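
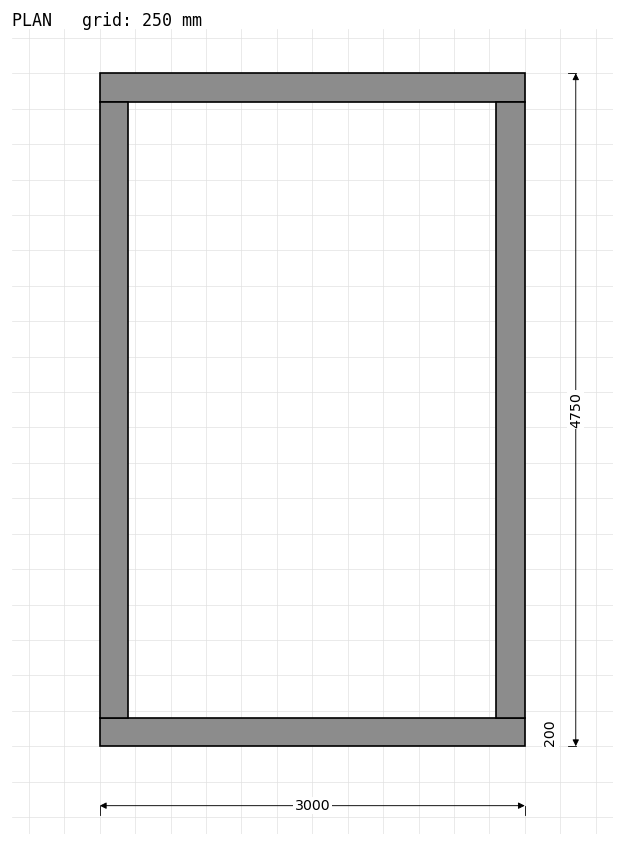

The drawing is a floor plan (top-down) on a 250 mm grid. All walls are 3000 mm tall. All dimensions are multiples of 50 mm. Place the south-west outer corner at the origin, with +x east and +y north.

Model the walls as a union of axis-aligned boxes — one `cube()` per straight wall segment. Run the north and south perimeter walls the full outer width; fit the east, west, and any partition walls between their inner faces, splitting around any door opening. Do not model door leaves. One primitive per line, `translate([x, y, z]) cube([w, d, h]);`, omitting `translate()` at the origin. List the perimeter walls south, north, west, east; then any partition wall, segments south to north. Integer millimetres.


cube([3000, 200, 3000]);
translate([0, 4550, 0]) cube([3000, 200, 3000]);
translate([0, 200, 0]) cube([200, 4350, 3000]);
translate([2800, 200, 0]) cube([200, 4350, 3000]);


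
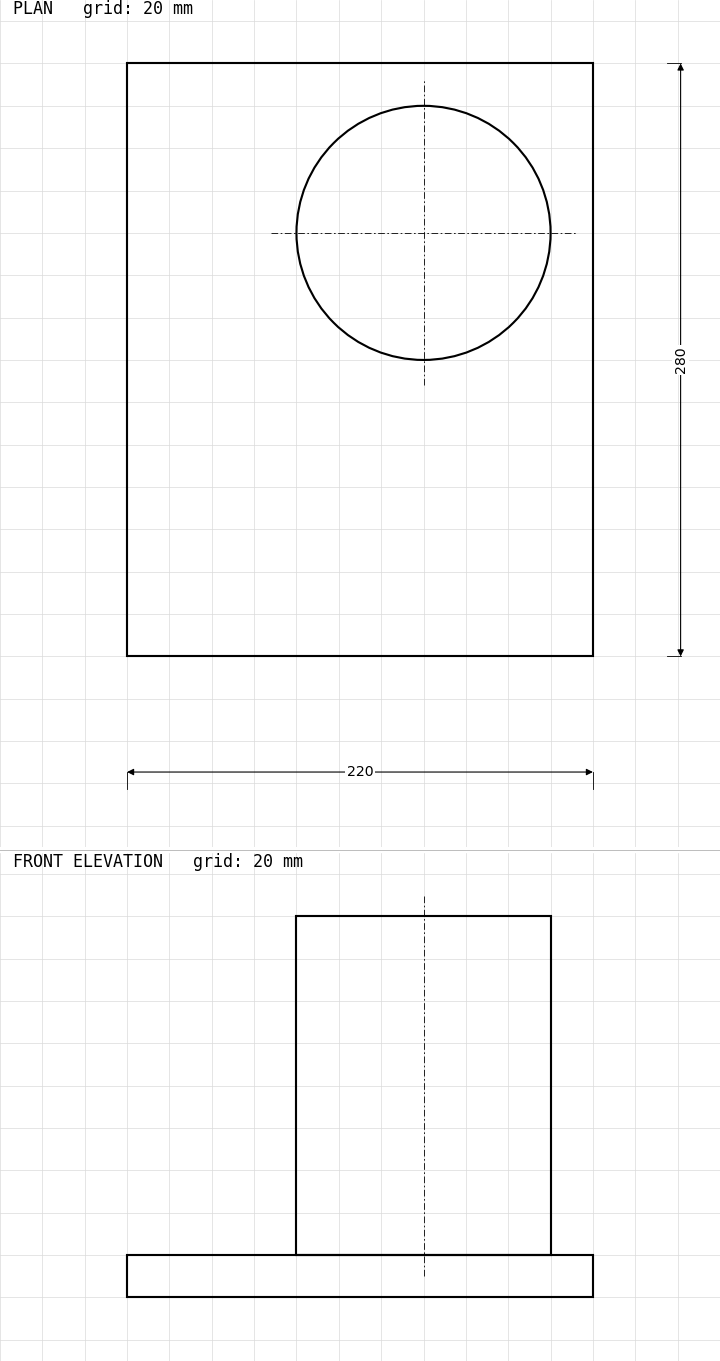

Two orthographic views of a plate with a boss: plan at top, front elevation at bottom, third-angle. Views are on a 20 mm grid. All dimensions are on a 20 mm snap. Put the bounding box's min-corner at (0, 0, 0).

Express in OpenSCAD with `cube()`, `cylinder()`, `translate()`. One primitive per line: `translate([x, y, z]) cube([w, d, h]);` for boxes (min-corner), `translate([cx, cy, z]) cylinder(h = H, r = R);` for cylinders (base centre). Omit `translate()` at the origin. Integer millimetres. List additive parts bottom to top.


cube([220, 280, 20]);
translate([140, 200, 20]) cylinder(h = 160, r = 60);


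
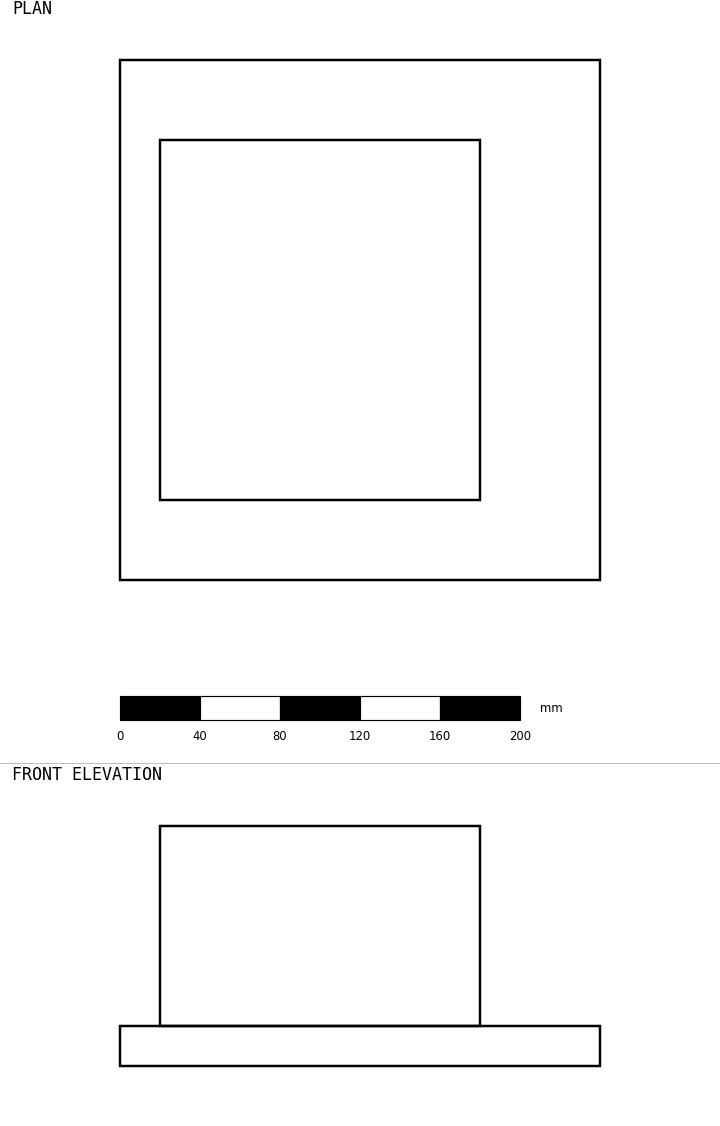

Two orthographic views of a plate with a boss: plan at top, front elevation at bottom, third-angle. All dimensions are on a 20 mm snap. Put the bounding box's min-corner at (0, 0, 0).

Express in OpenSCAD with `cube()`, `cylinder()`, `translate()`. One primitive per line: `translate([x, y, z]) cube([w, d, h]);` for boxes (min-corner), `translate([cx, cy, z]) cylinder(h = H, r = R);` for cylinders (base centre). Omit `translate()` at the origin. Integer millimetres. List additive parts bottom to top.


cube([240, 260, 20]);
translate([20, 40, 20]) cube([160, 180, 100]);


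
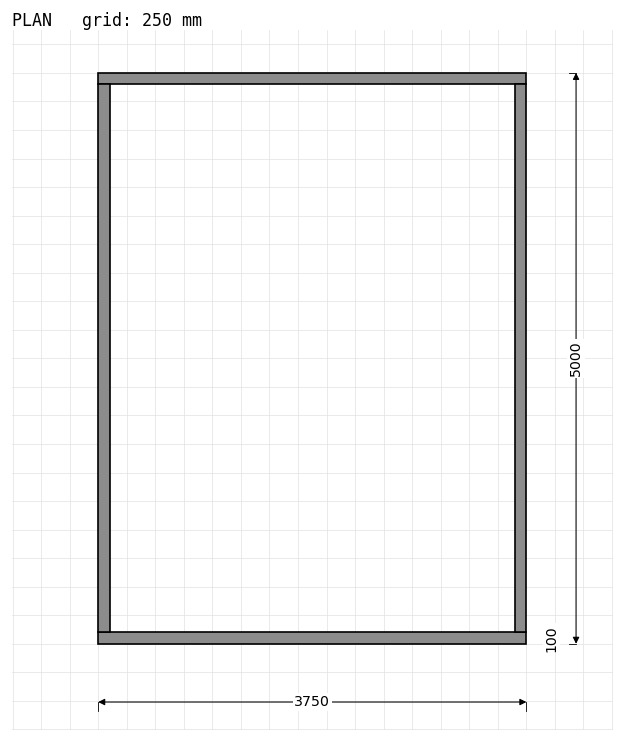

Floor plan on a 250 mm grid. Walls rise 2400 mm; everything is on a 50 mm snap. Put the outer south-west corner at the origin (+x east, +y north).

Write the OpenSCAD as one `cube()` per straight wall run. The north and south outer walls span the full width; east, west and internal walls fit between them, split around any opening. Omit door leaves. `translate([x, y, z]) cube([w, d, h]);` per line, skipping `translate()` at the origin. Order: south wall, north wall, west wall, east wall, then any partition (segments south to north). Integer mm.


cube([3750, 100, 2400]);
translate([0, 4900, 0]) cube([3750, 100, 2400]);
translate([0, 100, 0]) cube([100, 4800, 2400]);
translate([3650, 100, 0]) cube([100, 4800, 2400]);


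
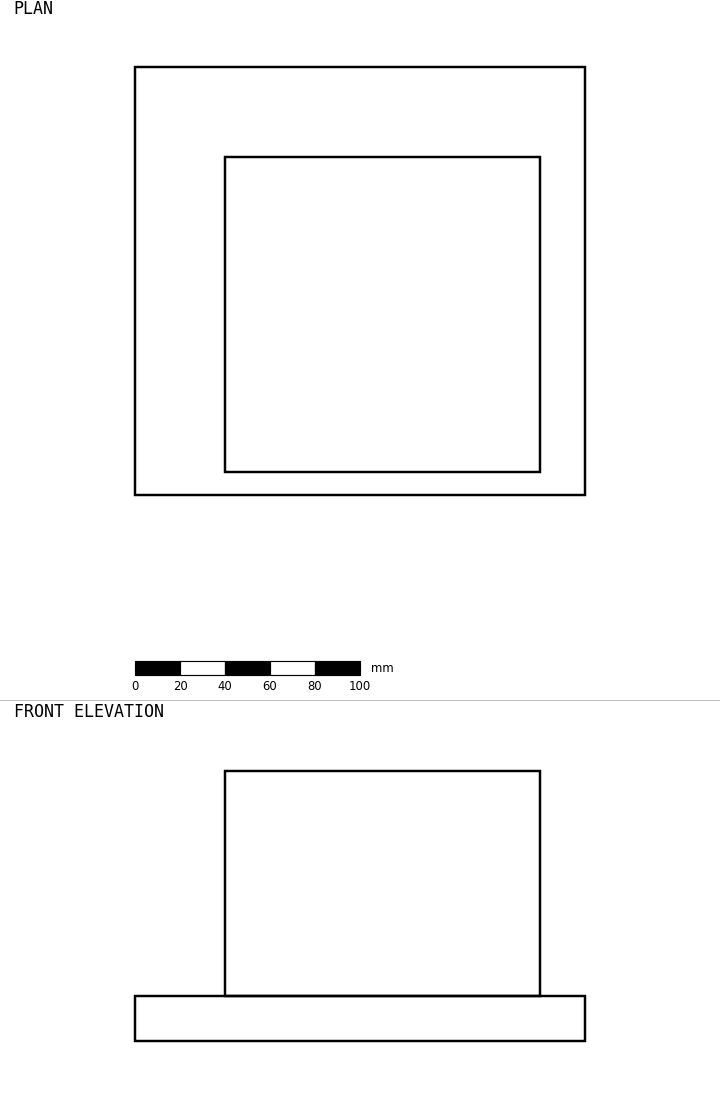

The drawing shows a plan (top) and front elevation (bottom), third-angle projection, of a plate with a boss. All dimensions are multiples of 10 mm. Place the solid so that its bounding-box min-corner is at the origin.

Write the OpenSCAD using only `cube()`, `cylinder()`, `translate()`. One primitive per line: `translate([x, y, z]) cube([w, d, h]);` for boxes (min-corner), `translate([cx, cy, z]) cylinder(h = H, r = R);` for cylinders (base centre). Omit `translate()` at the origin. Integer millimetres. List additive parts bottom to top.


cube([200, 190, 20]);
translate([40, 10, 20]) cube([140, 140, 100]);


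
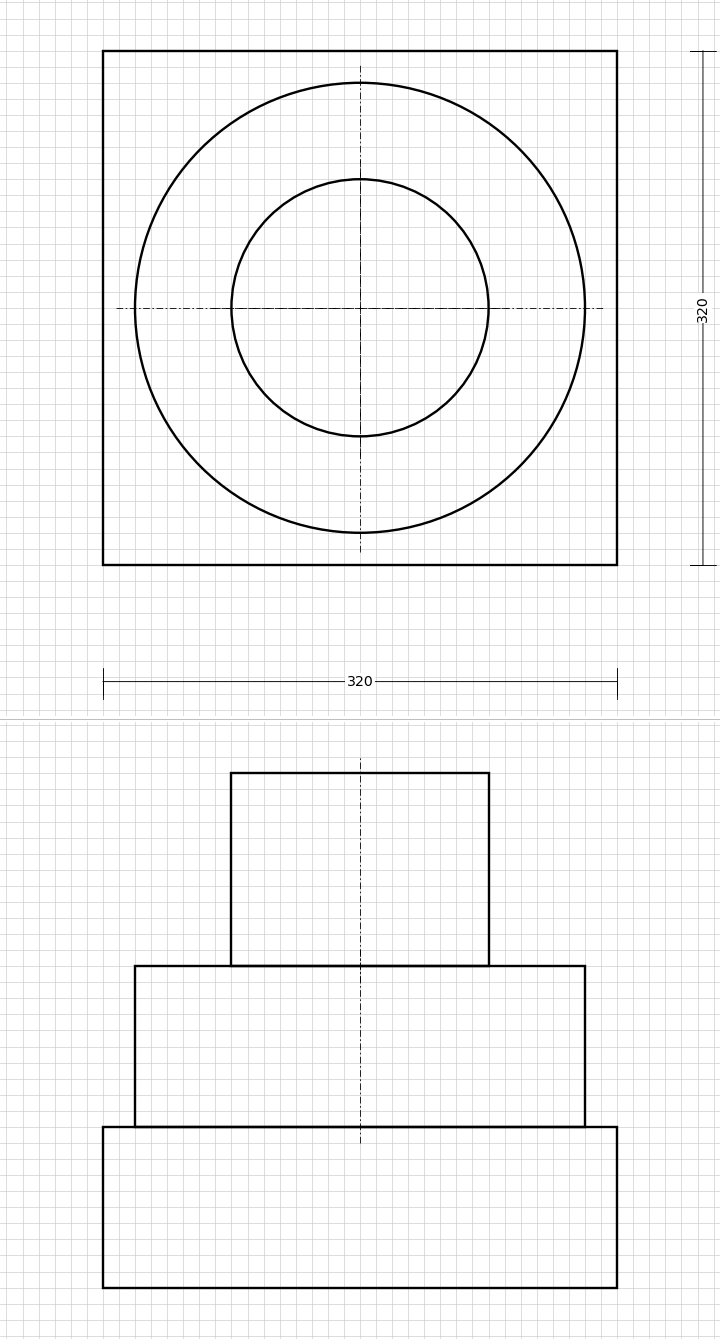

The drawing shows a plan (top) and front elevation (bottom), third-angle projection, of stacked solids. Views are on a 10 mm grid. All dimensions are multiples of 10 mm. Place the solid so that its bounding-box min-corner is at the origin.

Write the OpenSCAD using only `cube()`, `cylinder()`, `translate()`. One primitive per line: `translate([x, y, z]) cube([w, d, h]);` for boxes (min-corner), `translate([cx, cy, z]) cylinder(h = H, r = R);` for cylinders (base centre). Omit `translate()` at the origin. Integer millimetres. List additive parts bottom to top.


cube([320, 320, 100]);
translate([160, 160, 100]) cylinder(h = 100, r = 140);
translate([160, 160, 200]) cylinder(h = 120, r = 80);


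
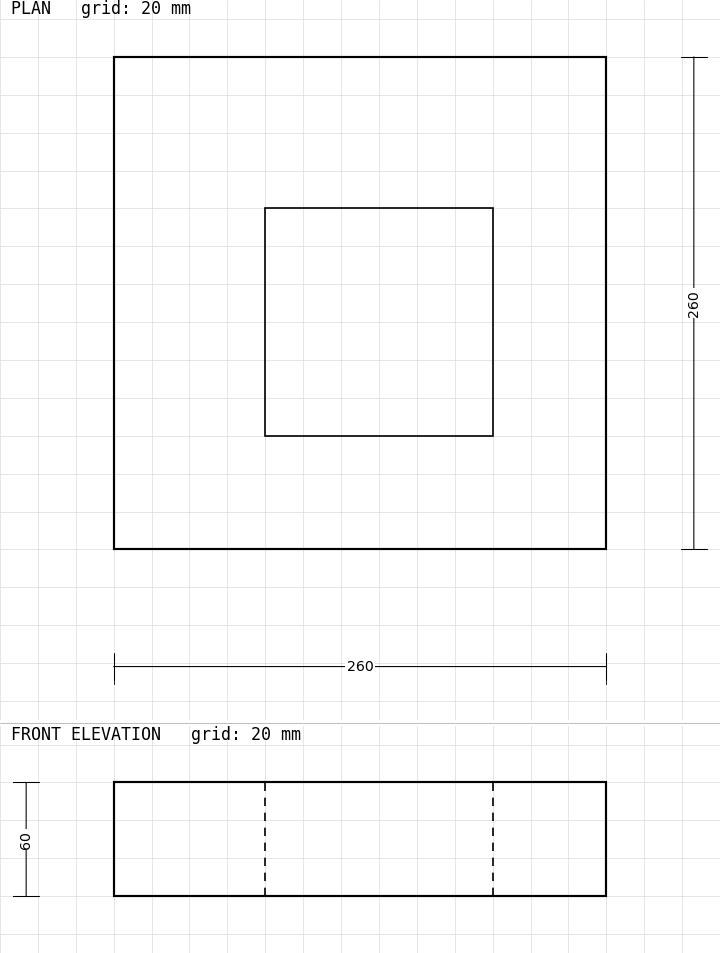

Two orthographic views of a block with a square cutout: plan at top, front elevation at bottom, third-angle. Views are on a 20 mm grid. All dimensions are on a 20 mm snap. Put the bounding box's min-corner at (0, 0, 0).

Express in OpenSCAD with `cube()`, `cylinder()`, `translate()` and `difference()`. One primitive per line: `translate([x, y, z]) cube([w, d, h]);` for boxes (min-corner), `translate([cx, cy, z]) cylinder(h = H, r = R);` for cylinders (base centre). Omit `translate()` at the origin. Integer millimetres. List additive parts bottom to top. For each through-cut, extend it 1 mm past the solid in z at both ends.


difference() {
  cube([260, 260, 60]);
  translate([80, 60, -1]) cube([120, 120, 62]);
}


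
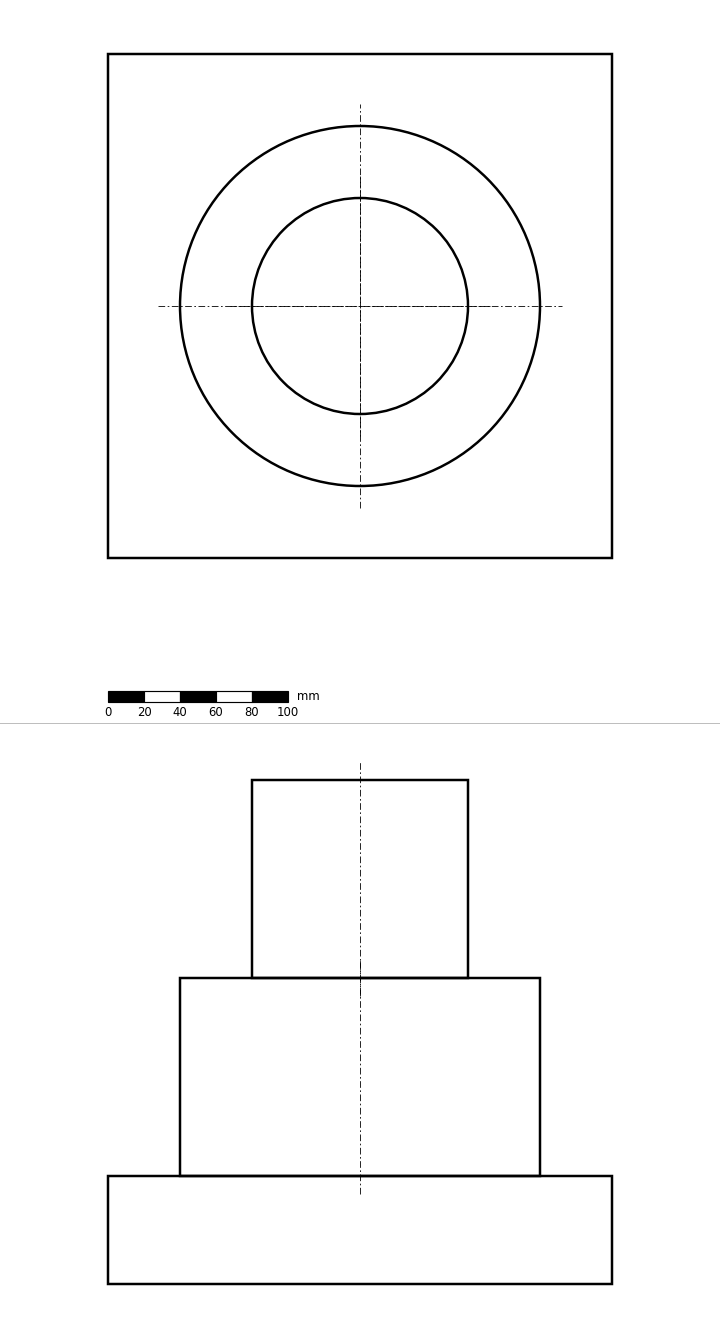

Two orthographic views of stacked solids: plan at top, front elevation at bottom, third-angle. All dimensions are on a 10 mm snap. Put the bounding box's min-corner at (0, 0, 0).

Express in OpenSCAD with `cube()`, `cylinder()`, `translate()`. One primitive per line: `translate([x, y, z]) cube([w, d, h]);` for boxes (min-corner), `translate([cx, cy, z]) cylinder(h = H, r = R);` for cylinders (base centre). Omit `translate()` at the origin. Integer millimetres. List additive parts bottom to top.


cube([280, 280, 60]);
translate([140, 140, 60]) cylinder(h = 110, r = 100);
translate([140, 140, 170]) cylinder(h = 110, r = 60);


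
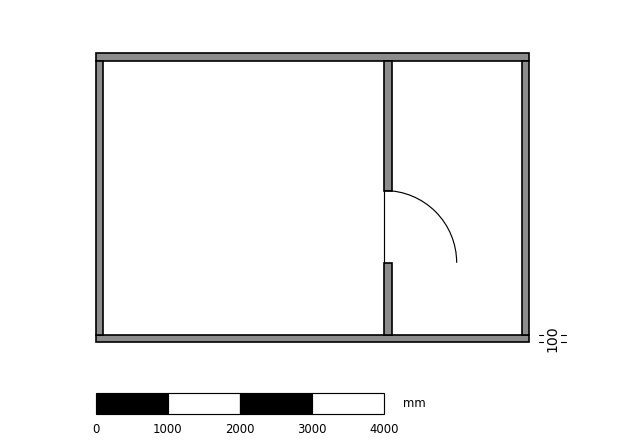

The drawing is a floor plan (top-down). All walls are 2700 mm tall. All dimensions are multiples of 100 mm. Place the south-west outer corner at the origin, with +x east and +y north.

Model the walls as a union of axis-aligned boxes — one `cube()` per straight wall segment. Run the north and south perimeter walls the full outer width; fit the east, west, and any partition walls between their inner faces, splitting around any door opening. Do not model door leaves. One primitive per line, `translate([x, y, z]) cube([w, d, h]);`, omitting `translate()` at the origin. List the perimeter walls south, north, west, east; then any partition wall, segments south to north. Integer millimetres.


cube([6000, 100, 2700]);
translate([0, 3900, 0]) cube([6000, 100, 2700]);
translate([0, 100, 0]) cube([100, 3800, 2700]);
translate([5900, 100, 0]) cube([100, 3800, 2700]);
translate([4000, 100, 0]) cube([100, 1000, 2700]);
translate([4000, 2100, 0]) cube([100, 1800, 2700]);


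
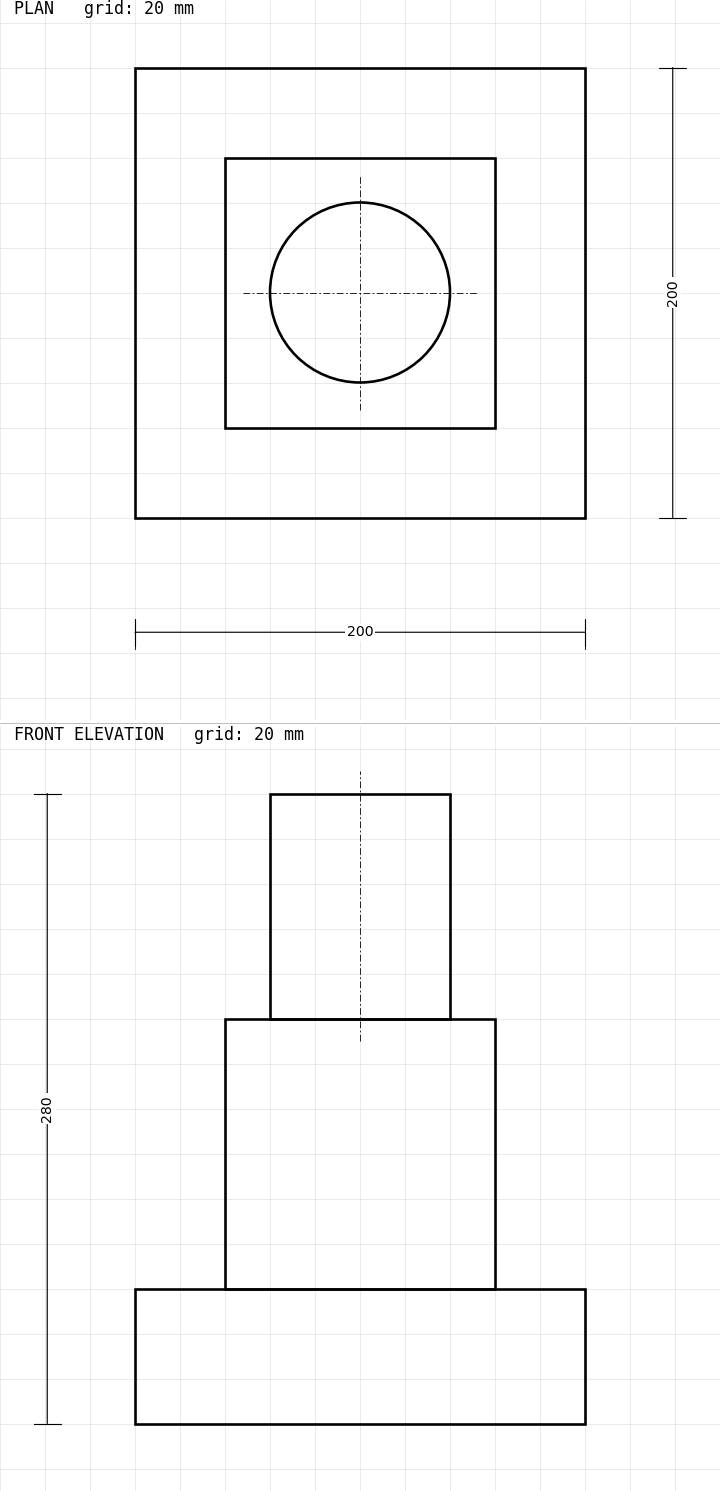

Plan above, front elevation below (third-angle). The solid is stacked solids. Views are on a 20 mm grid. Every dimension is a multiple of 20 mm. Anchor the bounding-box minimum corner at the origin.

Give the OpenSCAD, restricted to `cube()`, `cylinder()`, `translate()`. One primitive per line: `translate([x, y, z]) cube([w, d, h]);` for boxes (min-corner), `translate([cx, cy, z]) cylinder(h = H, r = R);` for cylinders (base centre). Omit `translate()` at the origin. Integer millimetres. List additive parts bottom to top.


cube([200, 200, 60]);
translate([40, 40, 60]) cube([120, 120, 120]);
translate([100, 100, 180]) cylinder(h = 100, r = 40);


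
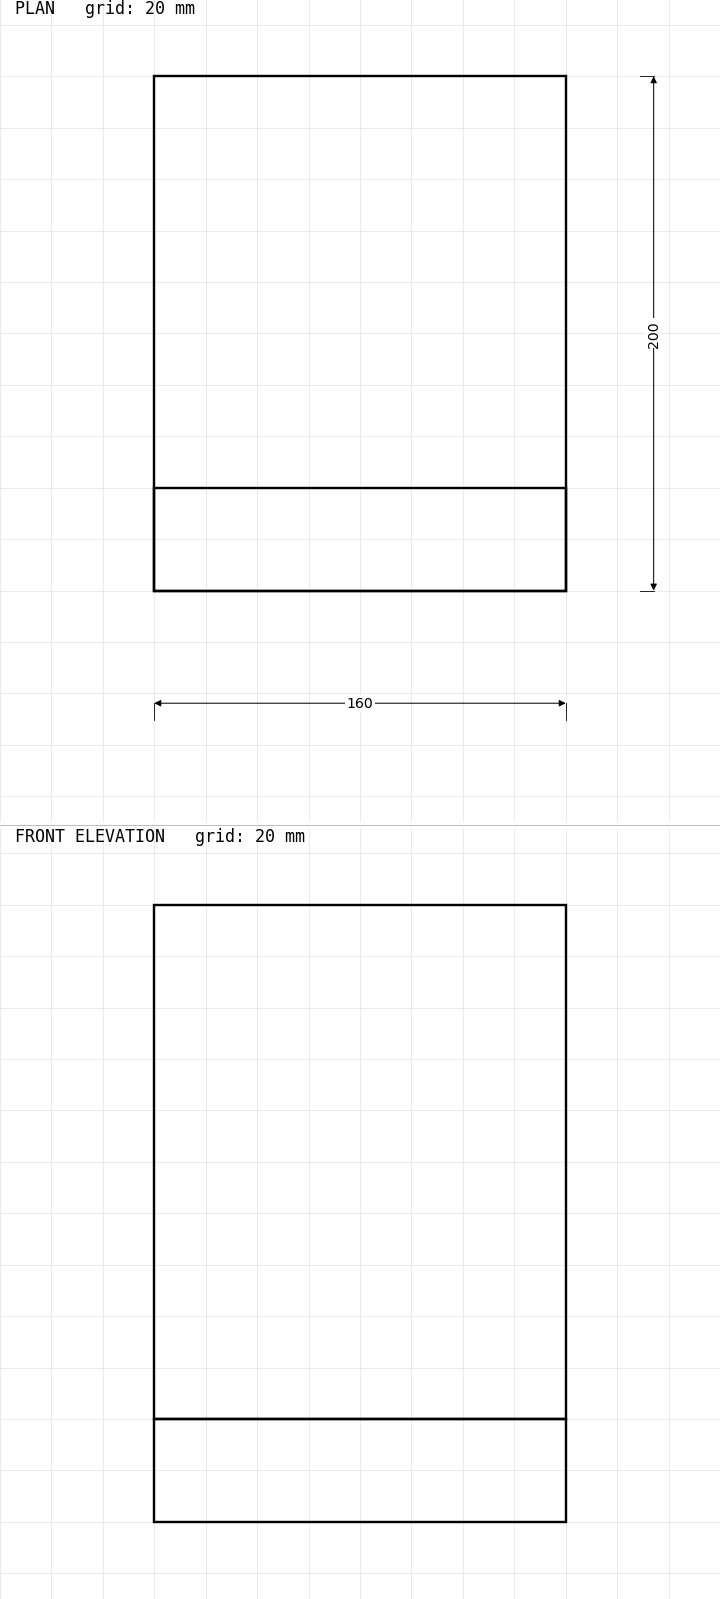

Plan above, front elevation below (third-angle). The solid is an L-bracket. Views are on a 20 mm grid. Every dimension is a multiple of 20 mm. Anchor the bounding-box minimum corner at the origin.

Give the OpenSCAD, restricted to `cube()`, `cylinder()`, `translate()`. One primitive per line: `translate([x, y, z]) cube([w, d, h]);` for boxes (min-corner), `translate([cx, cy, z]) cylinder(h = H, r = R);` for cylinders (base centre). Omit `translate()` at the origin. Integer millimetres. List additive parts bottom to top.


cube([160, 200, 40]);
translate([0, 0, 40]) cube([160, 40, 200]);


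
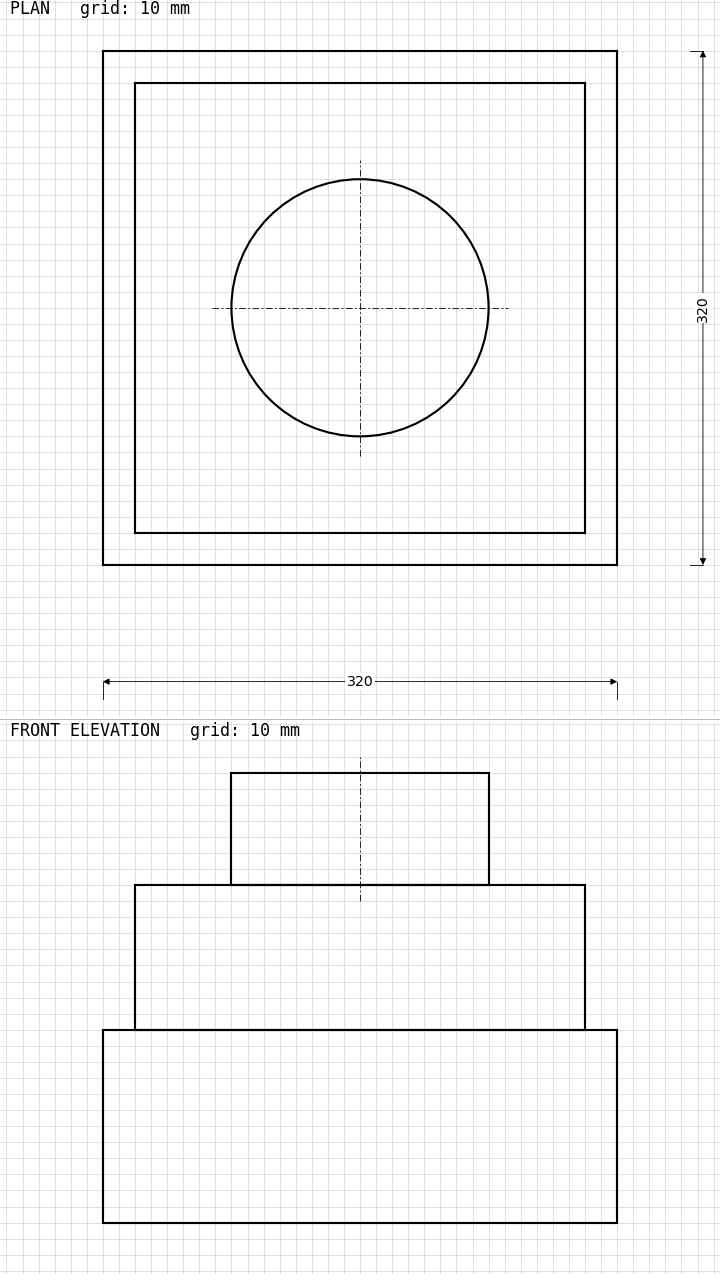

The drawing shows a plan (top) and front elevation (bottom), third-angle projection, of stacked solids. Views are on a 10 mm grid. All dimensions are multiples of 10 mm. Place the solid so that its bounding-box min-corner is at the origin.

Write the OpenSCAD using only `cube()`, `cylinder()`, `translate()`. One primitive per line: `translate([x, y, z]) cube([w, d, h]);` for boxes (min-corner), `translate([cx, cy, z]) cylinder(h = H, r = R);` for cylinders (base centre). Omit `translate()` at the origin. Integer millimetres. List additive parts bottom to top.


cube([320, 320, 120]);
translate([20, 20, 120]) cube([280, 280, 90]);
translate([160, 160, 210]) cylinder(h = 70, r = 80);


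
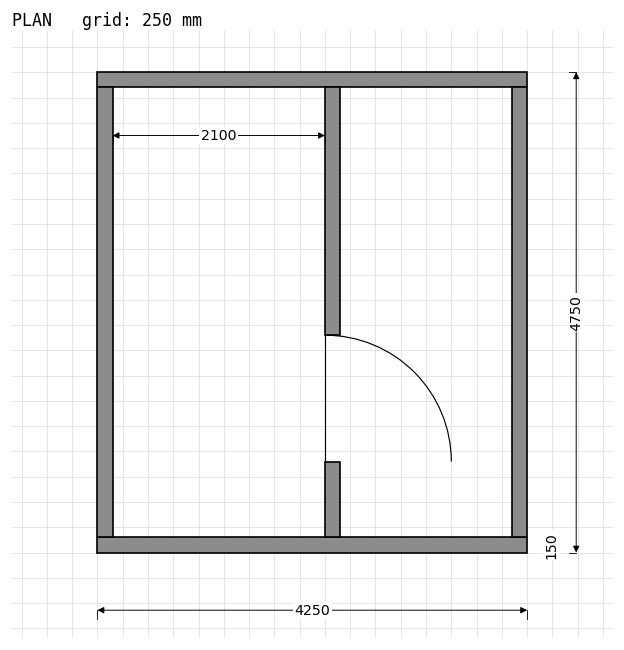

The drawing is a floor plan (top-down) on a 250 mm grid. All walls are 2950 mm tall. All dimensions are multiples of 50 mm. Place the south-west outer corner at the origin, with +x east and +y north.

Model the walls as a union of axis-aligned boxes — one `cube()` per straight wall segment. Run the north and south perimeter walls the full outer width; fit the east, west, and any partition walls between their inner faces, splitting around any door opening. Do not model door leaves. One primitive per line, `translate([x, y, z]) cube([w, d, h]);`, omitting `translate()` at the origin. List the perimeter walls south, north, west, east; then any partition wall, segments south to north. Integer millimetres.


cube([4250, 150, 2950]);
translate([0, 4600, 0]) cube([4250, 150, 2950]);
translate([0, 150, 0]) cube([150, 4450, 2950]);
translate([4100, 150, 0]) cube([150, 4450, 2950]);
translate([2250, 150, 0]) cube([150, 750, 2950]);
translate([2250, 2150, 0]) cube([150, 2450, 2950]);


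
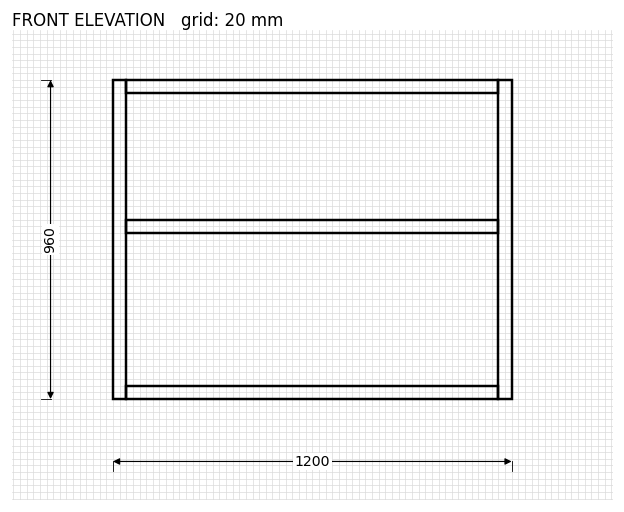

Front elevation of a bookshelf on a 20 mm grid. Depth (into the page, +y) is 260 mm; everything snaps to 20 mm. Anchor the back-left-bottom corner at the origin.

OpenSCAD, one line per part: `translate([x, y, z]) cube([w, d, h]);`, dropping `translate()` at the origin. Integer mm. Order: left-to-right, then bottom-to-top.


cube([40, 260, 960]);
translate([40, 0, 0]) cube([1120, 260, 40]);
translate([40, 0, 500]) cube([1120, 260, 40]);
translate([40, 0, 920]) cube([1120, 260, 40]);
translate([1160, 0, 0]) cube([40, 260, 960]);


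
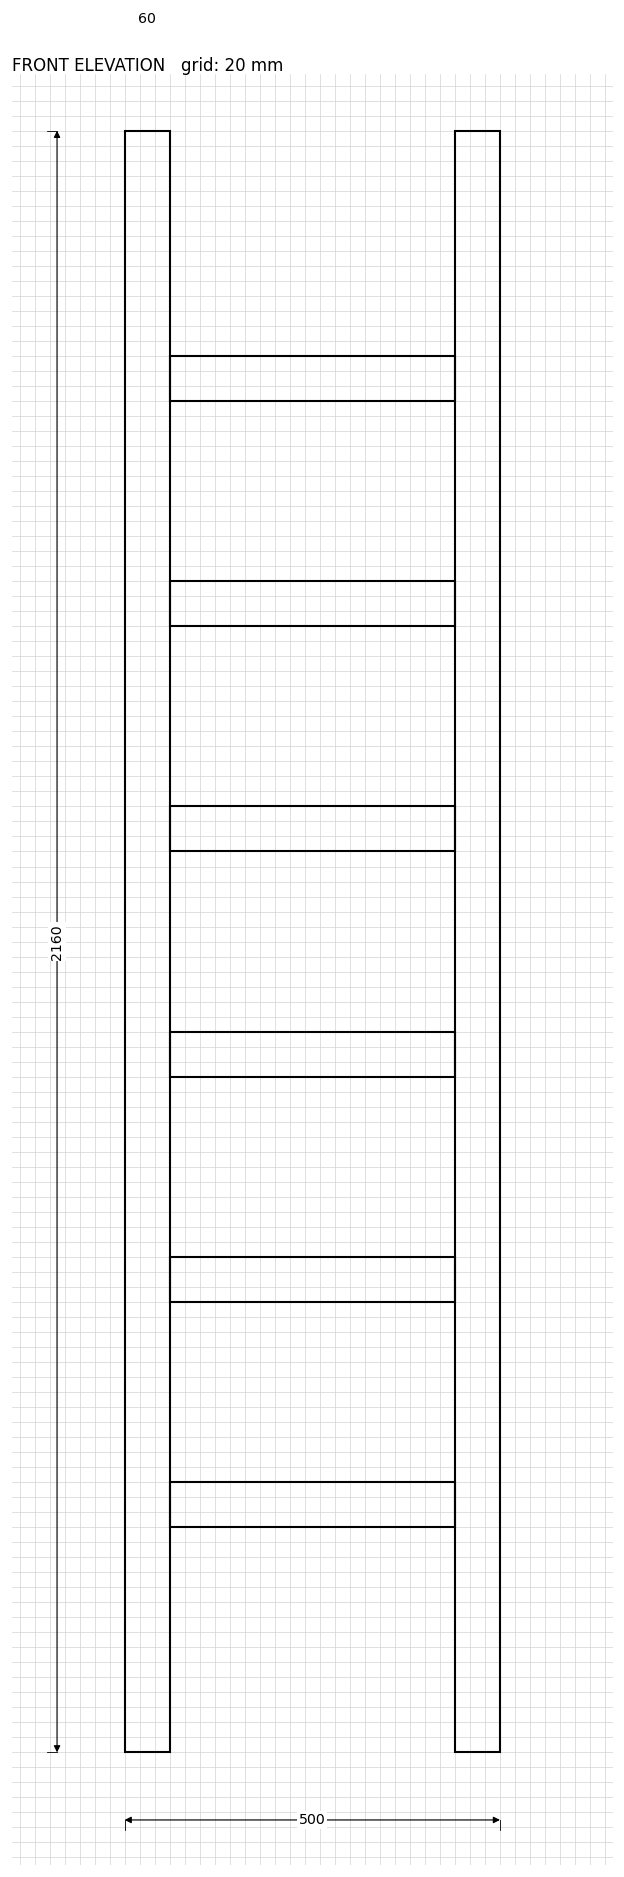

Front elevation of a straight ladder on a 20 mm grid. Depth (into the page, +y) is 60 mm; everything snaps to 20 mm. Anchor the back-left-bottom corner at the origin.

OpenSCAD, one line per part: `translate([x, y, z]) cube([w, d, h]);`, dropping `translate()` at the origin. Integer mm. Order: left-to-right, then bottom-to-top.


cube([60, 60, 2160]);
translate([60, 0, 300]) cube([380, 60, 60]);
translate([60, 0, 600]) cube([380, 60, 60]);
translate([60, 0, 900]) cube([380, 60, 60]);
translate([60, 0, 1200]) cube([380, 60, 60]);
translate([60, 0, 1500]) cube([380, 60, 60]);
translate([60, 0, 1800]) cube([380, 60, 60]);
translate([440, 0, 0]) cube([60, 60, 2160]);


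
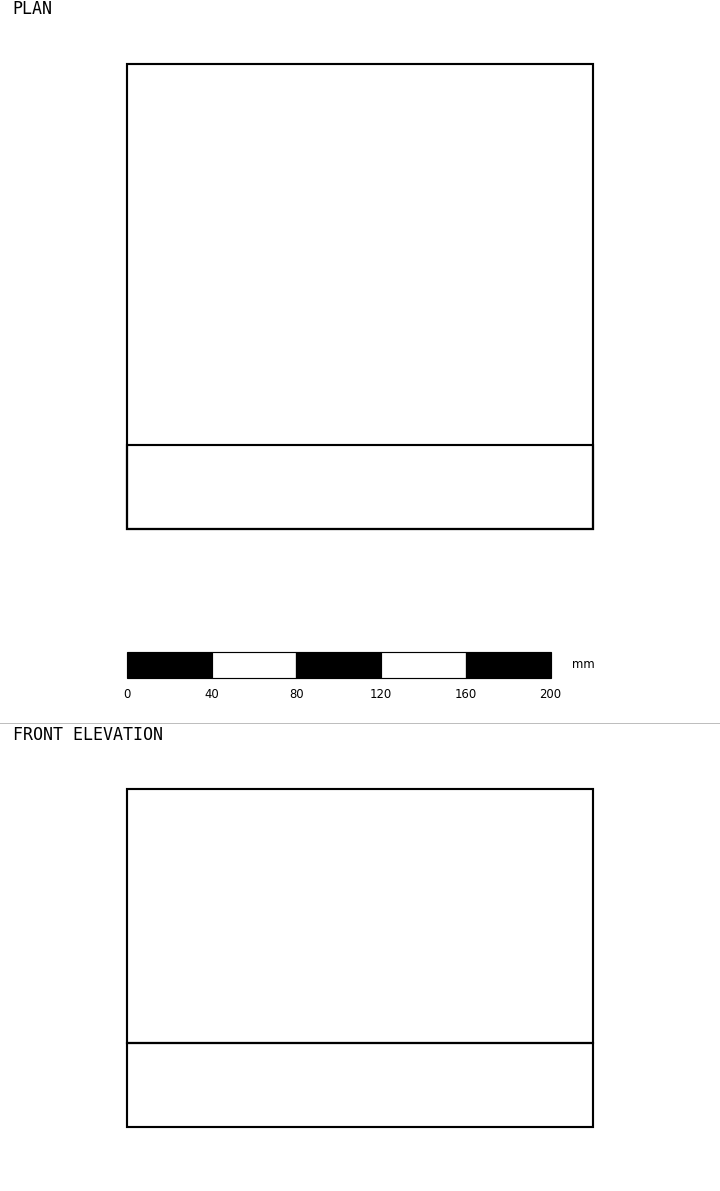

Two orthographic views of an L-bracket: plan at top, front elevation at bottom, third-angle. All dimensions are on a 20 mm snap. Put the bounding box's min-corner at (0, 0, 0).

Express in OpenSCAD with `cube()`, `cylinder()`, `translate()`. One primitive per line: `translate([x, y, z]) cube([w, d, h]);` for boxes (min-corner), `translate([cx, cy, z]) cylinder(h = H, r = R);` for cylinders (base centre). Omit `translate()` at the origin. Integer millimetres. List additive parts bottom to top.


cube([220, 220, 40]);
translate([0, 0, 40]) cube([220, 40, 120]);


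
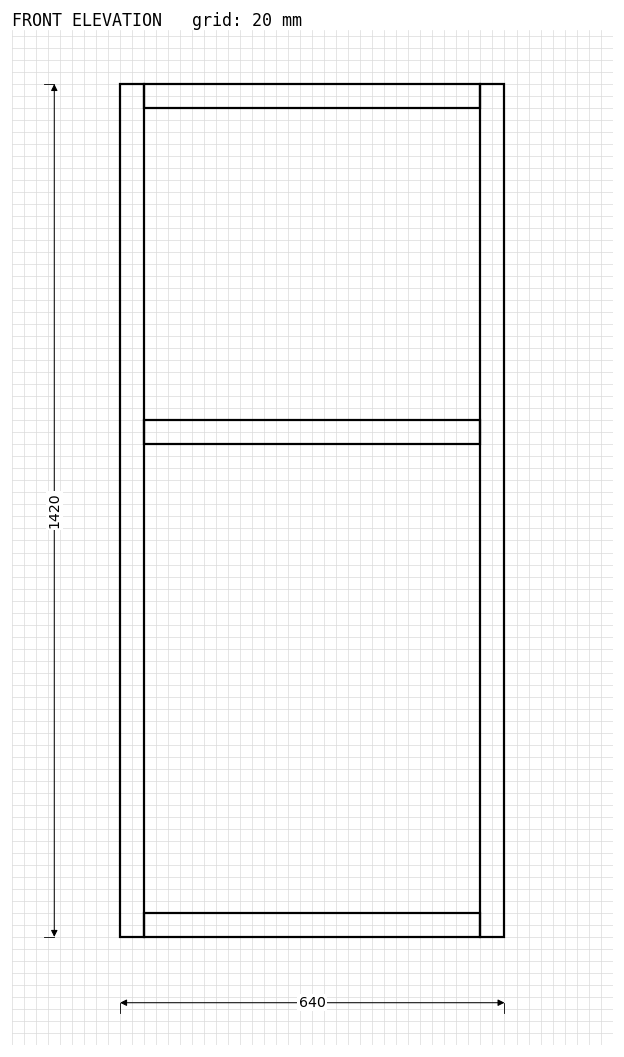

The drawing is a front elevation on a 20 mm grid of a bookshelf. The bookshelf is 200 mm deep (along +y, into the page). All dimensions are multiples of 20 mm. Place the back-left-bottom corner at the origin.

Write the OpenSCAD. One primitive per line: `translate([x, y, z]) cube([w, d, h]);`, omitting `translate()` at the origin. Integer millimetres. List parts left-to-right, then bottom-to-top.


cube([40, 200, 1420]);
translate([40, 0, 0]) cube([560, 200, 40]);
translate([40, 0, 820]) cube([560, 200, 40]);
translate([40, 0, 1380]) cube([560, 200, 40]);
translate([600, 0, 0]) cube([40, 200, 1420]);


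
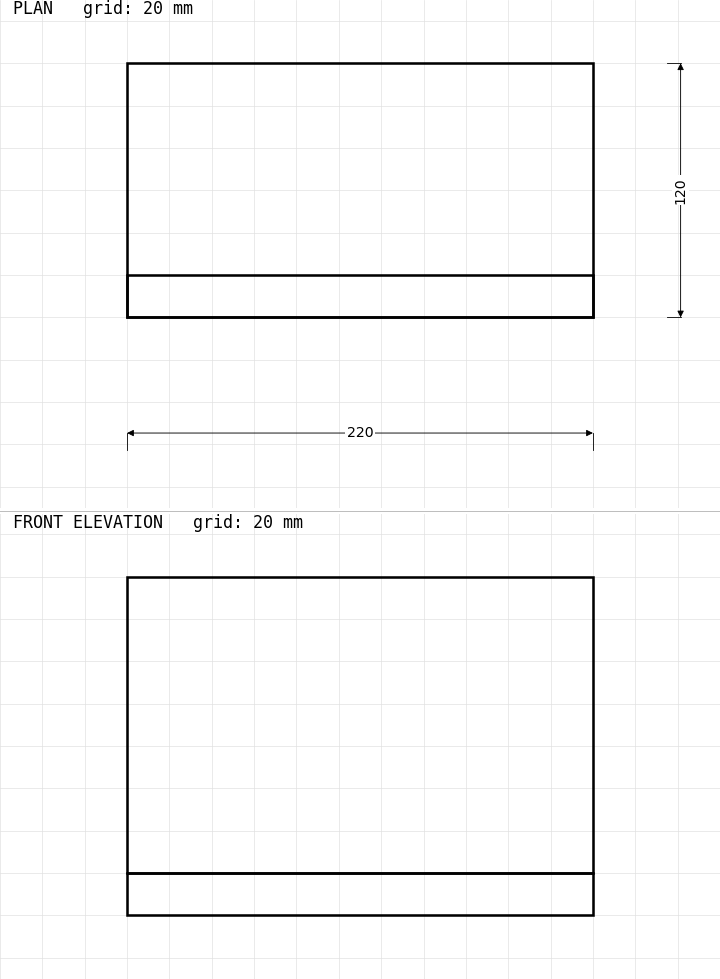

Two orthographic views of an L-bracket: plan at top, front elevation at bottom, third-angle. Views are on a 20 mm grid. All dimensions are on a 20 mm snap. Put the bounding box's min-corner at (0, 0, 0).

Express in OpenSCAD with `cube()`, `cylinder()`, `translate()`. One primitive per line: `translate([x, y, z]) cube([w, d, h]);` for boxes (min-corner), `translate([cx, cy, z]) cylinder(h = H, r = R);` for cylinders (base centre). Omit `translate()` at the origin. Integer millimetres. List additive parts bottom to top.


cube([220, 120, 20]);
translate([0, 0, 20]) cube([220, 20, 140]);


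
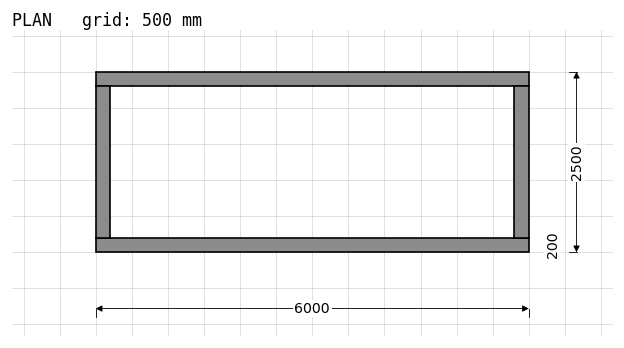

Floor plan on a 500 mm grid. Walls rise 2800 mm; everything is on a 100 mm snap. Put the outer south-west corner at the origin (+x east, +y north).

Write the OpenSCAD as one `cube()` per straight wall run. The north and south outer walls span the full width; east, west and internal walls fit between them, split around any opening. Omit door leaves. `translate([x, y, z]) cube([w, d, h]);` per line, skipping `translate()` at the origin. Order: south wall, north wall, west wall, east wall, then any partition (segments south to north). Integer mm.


cube([6000, 200, 2800]);
translate([0, 2300, 0]) cube([6000, 200, 2800]);
translate([0, 200, 0]) cube([200, 2100, 2800]);
translate([5800, 200, 0]) cube([200, 2100, 2800]);


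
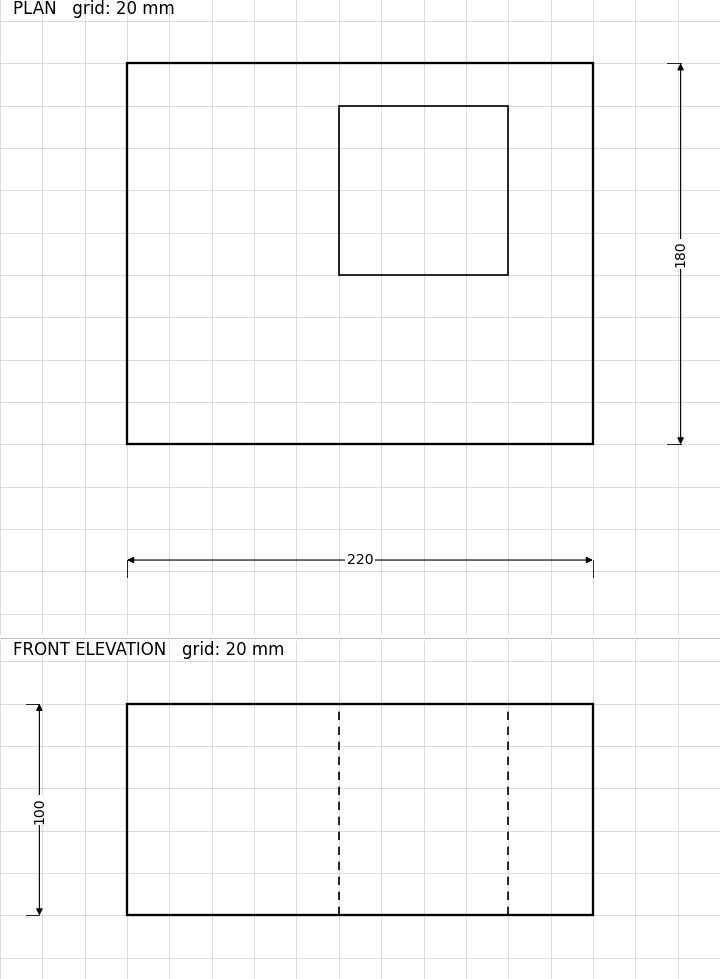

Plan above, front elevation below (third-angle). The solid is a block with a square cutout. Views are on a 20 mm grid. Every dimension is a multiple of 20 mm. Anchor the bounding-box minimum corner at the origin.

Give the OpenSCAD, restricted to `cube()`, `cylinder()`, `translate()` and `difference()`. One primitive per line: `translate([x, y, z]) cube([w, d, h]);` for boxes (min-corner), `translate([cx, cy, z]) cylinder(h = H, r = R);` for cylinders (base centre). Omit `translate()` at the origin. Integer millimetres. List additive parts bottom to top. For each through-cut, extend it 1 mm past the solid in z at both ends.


difference() {
  cube([220, 180, 100]);
  translate([100, 80, -1]) cube([80, 80, 102]);
}


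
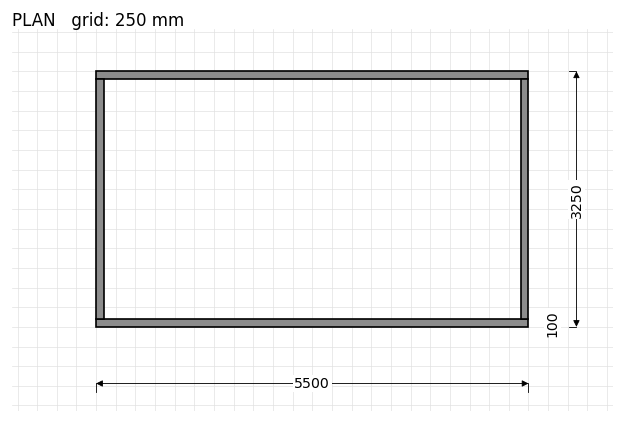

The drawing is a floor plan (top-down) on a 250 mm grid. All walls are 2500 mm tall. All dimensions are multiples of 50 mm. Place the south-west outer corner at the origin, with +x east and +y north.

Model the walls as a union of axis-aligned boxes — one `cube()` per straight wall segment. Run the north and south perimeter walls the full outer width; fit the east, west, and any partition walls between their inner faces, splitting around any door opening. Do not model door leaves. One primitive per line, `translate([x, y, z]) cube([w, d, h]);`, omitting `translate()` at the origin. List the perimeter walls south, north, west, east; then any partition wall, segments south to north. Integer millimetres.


cube([5500, 100, 2500]);
translate([0, 3150, 0]) cube([5500, 100, 2500]);
translate([0, 100, 0]) cube([100, 3050, 2500]);
translate([5400, 100, 0]) cube([100, 3050, 2500]);


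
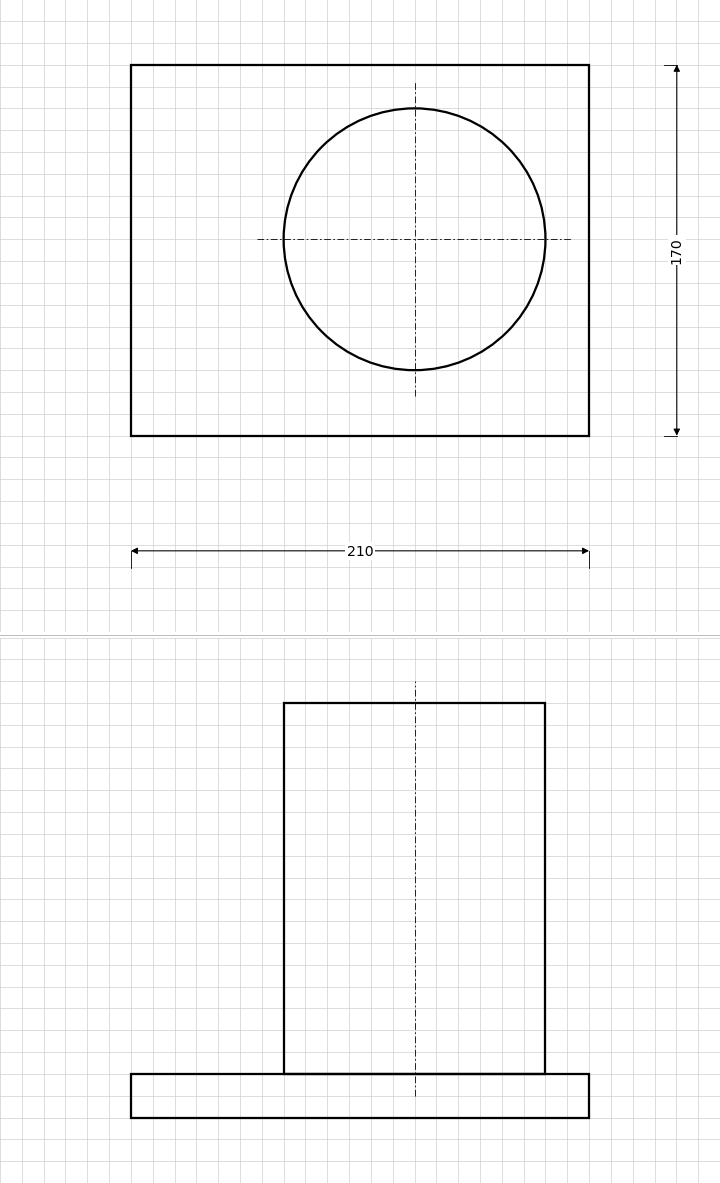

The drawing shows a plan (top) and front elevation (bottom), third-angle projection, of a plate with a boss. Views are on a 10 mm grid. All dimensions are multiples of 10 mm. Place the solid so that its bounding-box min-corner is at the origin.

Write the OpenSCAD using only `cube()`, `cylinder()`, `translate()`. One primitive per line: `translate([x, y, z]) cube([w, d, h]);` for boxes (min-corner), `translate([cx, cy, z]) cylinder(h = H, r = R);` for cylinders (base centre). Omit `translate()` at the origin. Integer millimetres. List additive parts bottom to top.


cube([210, 170, 20]);
translate([130, 90, 20]) cylinder(h = 170, r = 60);


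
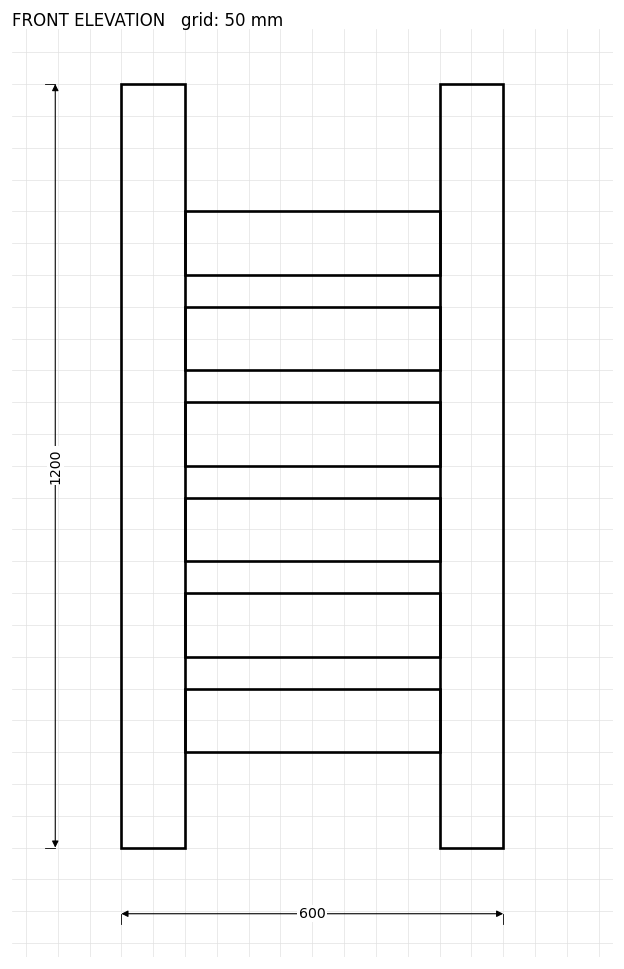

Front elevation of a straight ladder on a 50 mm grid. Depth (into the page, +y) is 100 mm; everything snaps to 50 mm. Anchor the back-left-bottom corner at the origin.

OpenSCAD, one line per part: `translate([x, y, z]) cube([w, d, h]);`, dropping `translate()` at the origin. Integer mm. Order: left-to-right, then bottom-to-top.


cube([100, 100, 1200]);
translate([100, 0, 150]) cube([400, 100, 100]);
translate([100, 0, 300]) cube([400, 100, 100]);
translate([100, 0, 450]) cube([400, 100, 100]);
translate([100, 0, 600]) cube([400, 100, 100]);
translate([100, 0, 750]) cube([400, 100, 100]);
translate([100, 0, 900]) cube([400, 100, 100]);
translate([500, 0, 0]) cube([100, 100, 1200]);


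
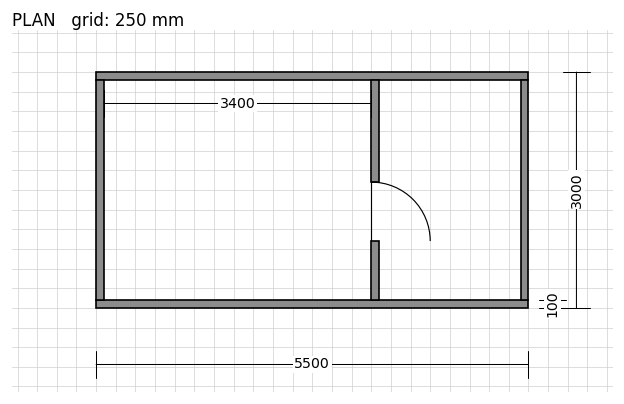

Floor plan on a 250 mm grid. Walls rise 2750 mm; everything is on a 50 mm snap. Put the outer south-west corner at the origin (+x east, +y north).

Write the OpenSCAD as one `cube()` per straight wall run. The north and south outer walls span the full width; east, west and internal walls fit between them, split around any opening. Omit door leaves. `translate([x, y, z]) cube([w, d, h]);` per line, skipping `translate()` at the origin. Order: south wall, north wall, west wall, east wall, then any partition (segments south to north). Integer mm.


cube([5500, 100, 2750]);
translate([0, 2900, 0]) cube([5500, 100, 2750]);
translate([0, 100, 0]) cube([100, 2800, 2750]);
translate([5400, 100, 0]) cube([100, 2800, 2750]);
translate([3500, 100, 0]) cube([100, 750, 2750]);
translate([3500, 1600, 0]) cube([100, 1300, 2750]);


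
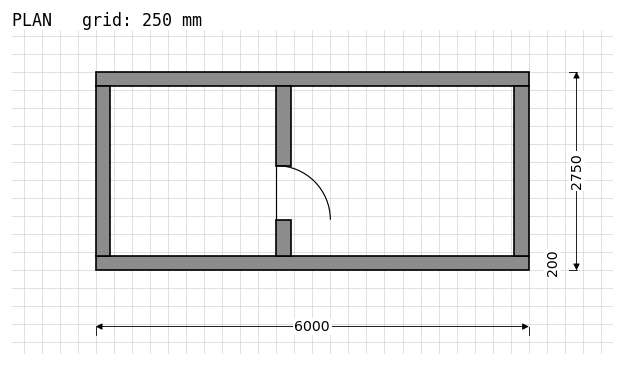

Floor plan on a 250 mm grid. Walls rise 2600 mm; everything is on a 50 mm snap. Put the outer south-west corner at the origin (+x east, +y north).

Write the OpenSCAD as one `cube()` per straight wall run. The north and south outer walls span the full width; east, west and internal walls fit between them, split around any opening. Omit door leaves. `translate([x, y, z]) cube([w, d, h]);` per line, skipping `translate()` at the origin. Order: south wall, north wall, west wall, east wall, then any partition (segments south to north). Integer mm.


cube([6000, 200, 2600]);
translate([0, 2550, 0]) cube([6000, 200, 2600]);
translate([0, 200, 0]) cube([200, 2350, 2600]);
translate([5800, 200, 0]) cube([200, 2350, 2600]);
translate([2500, 200, 0]) cube([200, 500, 2600]);
translate([2500, 1450, 0]) cube([200, 1100, 2600]);


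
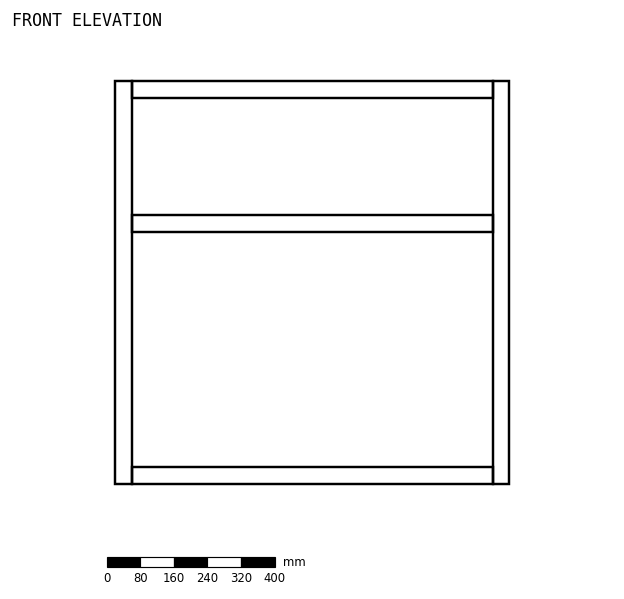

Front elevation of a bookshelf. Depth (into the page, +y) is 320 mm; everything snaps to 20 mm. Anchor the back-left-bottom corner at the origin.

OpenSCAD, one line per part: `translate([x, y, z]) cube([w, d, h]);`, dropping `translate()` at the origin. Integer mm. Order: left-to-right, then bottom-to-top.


cube([40, 320, 960]);
translate([40, 0, 0]) cube([860, 320, 40]);
translate([40, 0, 600]) cube([860, 320, 40]);
translate([40, 0, 920]) cube([860, 320, 40]);
translate([900, 0, 0]) cube([40, 320, 960]);


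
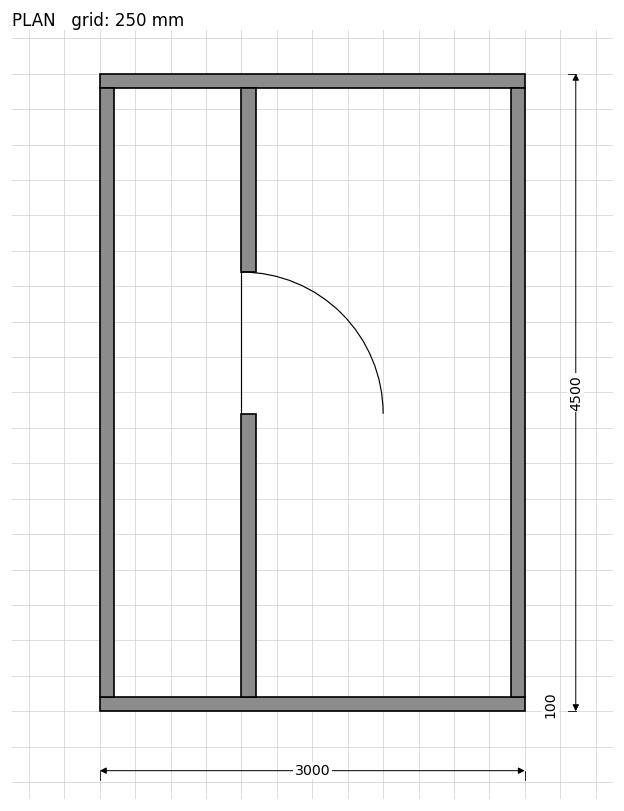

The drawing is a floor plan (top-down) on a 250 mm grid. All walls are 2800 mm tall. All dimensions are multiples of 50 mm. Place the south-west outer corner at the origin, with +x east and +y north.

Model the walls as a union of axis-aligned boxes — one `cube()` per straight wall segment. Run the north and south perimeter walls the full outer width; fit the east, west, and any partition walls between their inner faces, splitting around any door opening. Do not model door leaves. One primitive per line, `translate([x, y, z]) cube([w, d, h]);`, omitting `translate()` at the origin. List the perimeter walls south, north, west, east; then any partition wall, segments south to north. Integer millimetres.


cube([3000, 100, 2800]);
translate([0, 4400, 0]) cube([3000, 100, 2800]);
translate([0, 100, 0]) cube([100, 4300, 2800]);
translate([2900, 100, 0]) cube([100, 4300, 2800]);
translate([1000, 100, 0]) cube([100, 2000, 2800]);
translate([1000, 3100, 0]) cube([100, 1300, 2800]);


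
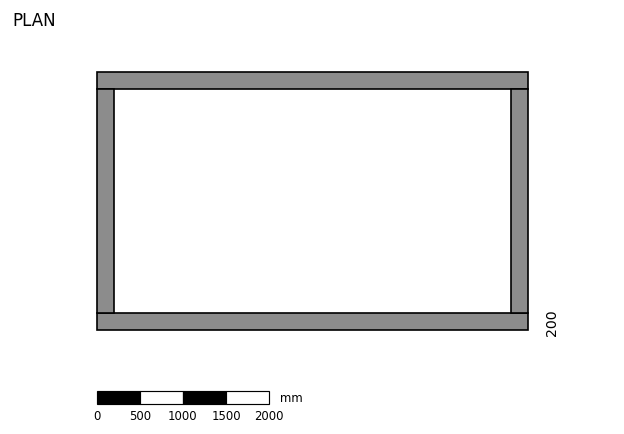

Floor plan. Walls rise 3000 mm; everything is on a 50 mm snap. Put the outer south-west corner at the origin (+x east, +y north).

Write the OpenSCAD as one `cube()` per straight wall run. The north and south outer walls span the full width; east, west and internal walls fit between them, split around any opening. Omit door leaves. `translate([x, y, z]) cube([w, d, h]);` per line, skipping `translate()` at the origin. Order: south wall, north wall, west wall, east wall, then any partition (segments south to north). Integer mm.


cube([5000, 200, 3000]);
translate([0, 2800, 0]) cube([5000, 200, 3000]);
translate([0, 200, 0]) cube([200, 2600, 3000]);
translate([4800, 200, 0]) cube([200, 2600, 3000]);


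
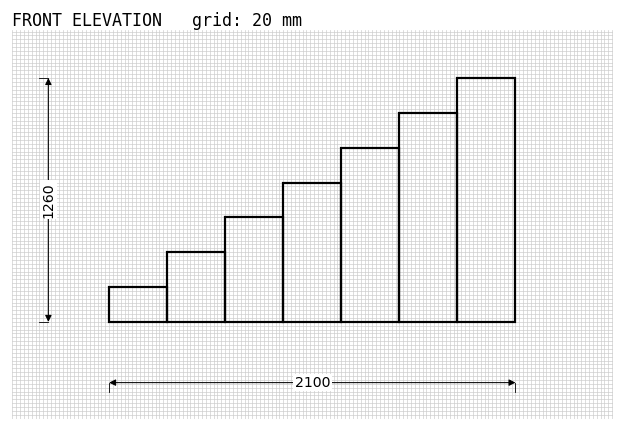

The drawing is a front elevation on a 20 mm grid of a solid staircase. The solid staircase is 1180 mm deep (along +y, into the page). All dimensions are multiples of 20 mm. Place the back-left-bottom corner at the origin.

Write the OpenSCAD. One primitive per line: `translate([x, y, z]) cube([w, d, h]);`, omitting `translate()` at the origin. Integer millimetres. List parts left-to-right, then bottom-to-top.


cube([300, 1180, 180]);
translate([300, 0, 0]) cube([300, 1180, 360]);
translate([600, 0, 0]) cube([300, 1180, 540]);
translate([900, 0, 0]) cube([300, 1180, 720]);
translate([1200, 0, 0]) cube([300, 1180, 900]);
translate([1500, 0, 0]) cube([300, 1180, 1080]);
translate([1800, 0, 0]) cube([300, 1180, 1260]);


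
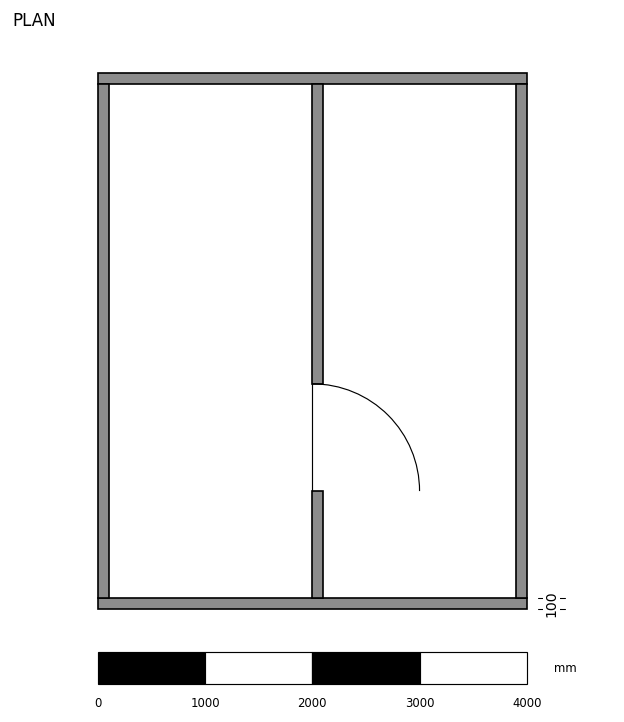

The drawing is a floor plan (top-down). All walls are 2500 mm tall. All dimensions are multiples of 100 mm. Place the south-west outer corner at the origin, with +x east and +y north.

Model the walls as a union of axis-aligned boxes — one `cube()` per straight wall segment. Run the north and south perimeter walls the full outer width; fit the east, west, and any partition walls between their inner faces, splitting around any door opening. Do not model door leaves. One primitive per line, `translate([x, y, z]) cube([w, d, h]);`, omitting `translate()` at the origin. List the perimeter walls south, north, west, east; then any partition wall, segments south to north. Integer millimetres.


cube([4000, 100, 2500]);
translate([0, 4900, 0]) cube([4000, 100, 2500]);
translate([0, 100, 0]) cube([100, 4800, 2500]);
translate([3900, 100, 0]) cube([100, 4800, 2500]);
translate([2000, 100, 0]) cube([100, 1000, 2500]);
translate([2000, 2100, 0]) cube([100, 2800, 2500]);


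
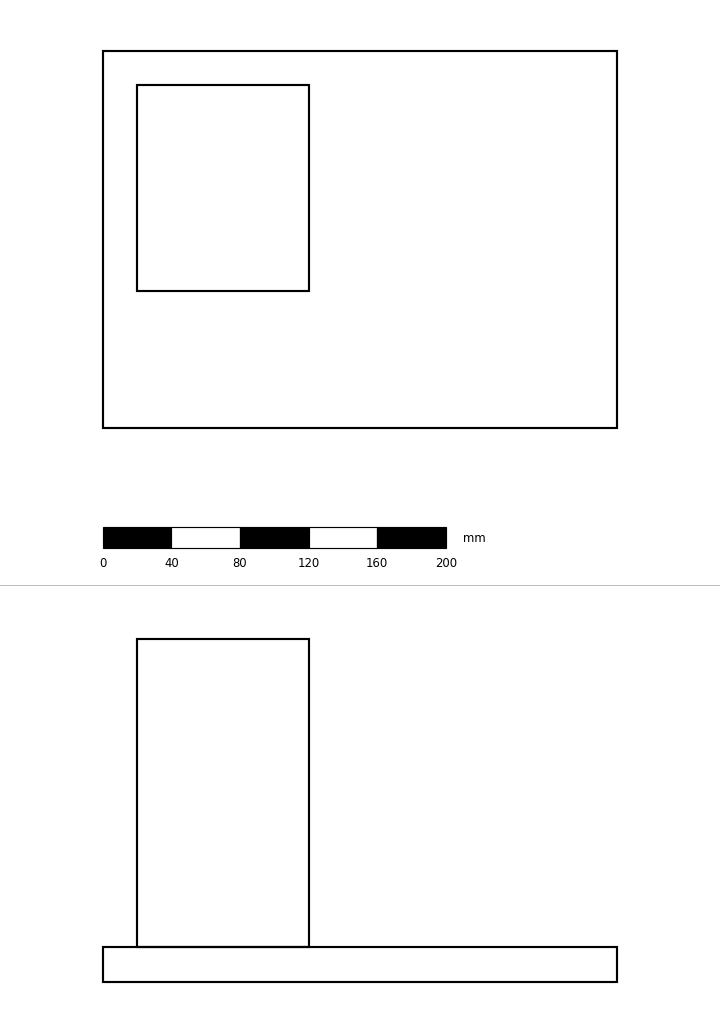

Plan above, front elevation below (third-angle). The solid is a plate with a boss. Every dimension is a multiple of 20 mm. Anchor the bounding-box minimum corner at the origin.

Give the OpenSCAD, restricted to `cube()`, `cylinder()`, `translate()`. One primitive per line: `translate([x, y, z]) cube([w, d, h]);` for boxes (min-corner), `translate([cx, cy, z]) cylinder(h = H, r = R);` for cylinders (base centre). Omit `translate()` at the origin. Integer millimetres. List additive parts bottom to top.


cube([300, 220, 20]);
translate([20, 80, 20]) cube([100, 120, 180]);


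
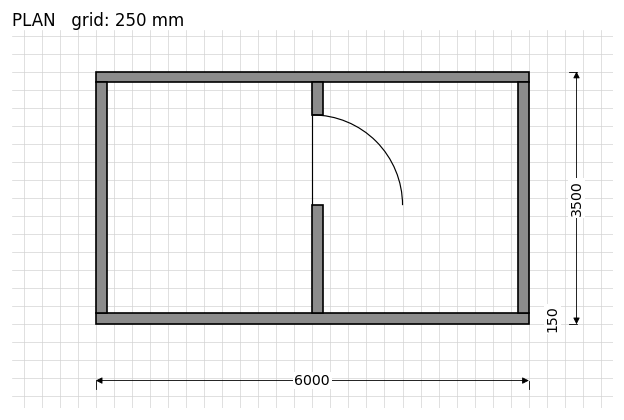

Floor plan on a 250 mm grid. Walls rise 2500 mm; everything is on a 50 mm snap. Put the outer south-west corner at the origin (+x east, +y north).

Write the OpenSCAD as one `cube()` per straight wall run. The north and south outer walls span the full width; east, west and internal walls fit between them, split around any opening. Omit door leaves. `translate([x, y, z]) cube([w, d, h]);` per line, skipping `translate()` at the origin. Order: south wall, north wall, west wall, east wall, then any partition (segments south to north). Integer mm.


cube([6000, 150, 2500]);
translate([0, 3350, 0]) cube([6000, 150, 2500]);
translate([0, 150, 0]) cube([150, 3200, 2500]);
translate([5850, 150, 0]) cube([150, 3200, 2500]);
translate([3000, 150, 0]) cube([150, 1500, 2500]);
translate([3000, 2900, 0]) cube([150, 450, 2500]);


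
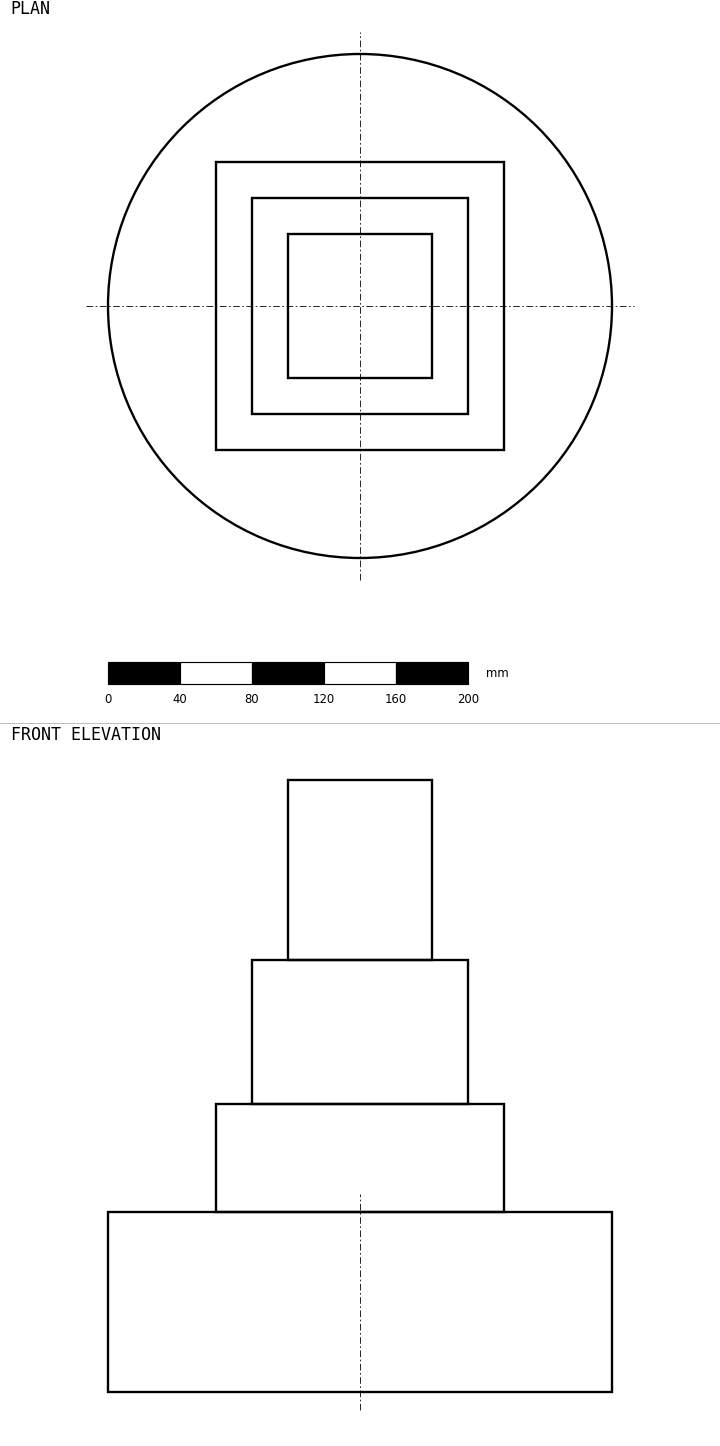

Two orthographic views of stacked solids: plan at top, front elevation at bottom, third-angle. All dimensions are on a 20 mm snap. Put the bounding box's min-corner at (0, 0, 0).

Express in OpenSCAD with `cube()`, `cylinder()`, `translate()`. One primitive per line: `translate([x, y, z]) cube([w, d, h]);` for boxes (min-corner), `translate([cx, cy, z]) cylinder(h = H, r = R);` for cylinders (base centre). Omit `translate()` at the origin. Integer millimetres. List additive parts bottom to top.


translate([140, 140, 0]) cylinder(h = 100, r = 140);
translate([60, 60, 100]) cube([160, 160, 60]);
translate([80, 80, 160]) cube([120, 120, 80]);
translate([100, 100, 240]) cube([80, 80, 100]);


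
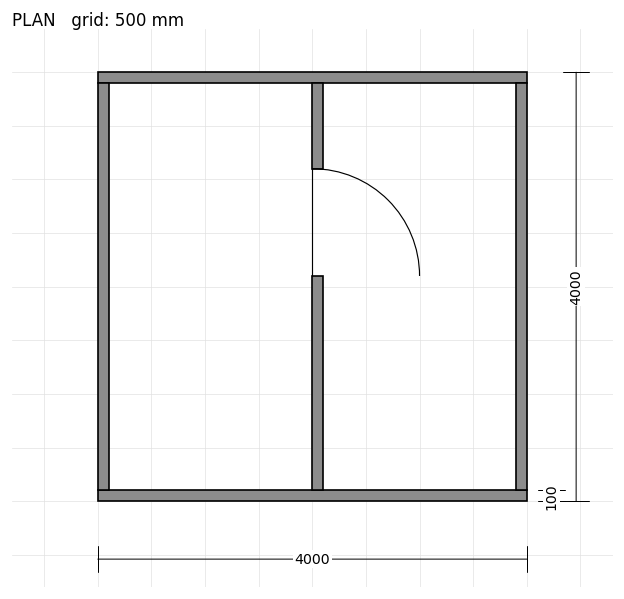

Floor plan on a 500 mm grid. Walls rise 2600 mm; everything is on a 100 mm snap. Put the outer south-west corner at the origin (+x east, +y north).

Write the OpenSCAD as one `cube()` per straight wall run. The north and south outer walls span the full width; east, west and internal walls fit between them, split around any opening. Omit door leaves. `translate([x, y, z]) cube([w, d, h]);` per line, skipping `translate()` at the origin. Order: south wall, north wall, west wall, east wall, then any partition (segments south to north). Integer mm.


cube([4000, 100, 2600]);
translate([0, 3900, 0]) cube([4000, 100, 2600]);
translate([0, 100, 0]) cube([100, 3800, 2600]);
translate([3900, 100, 0]) cube([100, 3800, 2600]);
translate([2000, 100, 0]) cube([100, 2000, 2600]);
translate([2000, 3100, 0]) cube([100, 800, 2600]);


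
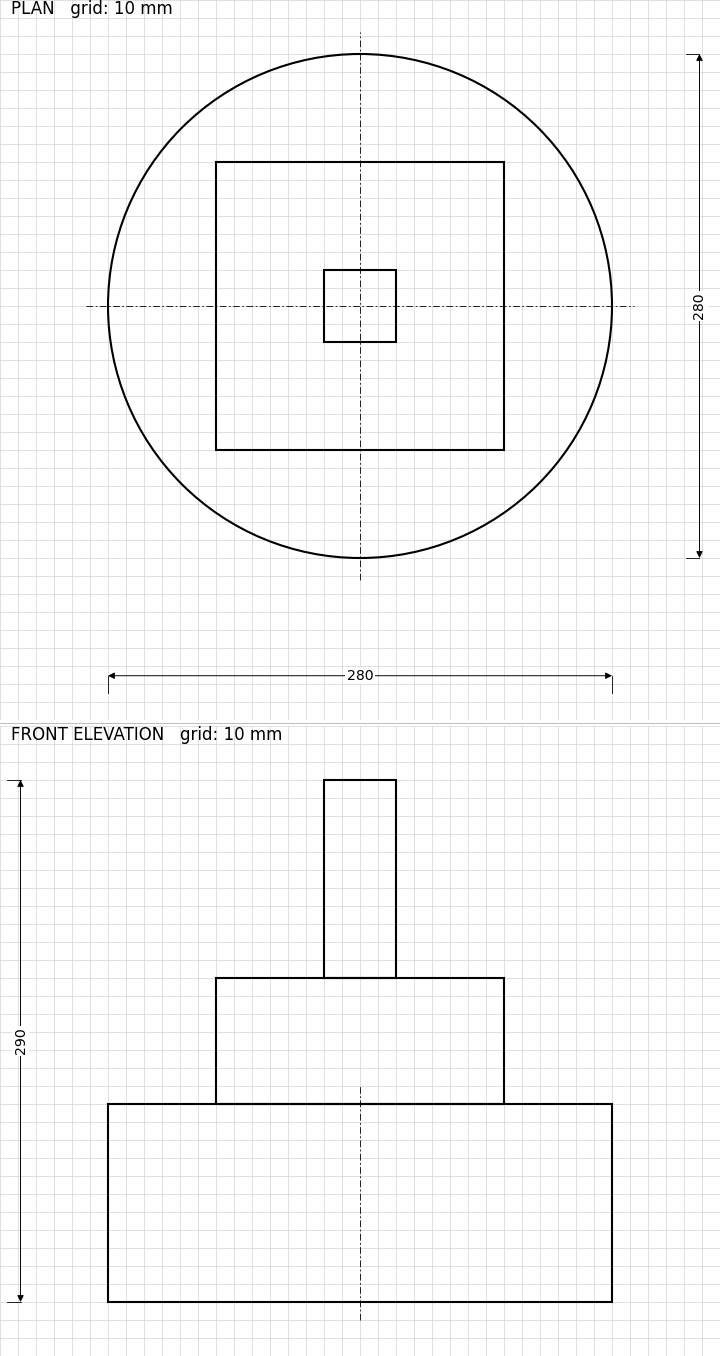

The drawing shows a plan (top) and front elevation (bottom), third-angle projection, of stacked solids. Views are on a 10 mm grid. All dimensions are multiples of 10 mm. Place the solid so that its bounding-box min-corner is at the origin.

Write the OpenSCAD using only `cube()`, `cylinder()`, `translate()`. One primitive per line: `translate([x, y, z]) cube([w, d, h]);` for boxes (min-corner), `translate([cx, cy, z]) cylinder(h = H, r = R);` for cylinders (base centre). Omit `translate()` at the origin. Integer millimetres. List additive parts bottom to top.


translate([140, 140, 0]) cylinder(h = 110, r = 140);
translate([60, 60, 110]) cube([160, 160, 70]);
translate([120, 120, 180]) cube([40, 40, 110]);
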